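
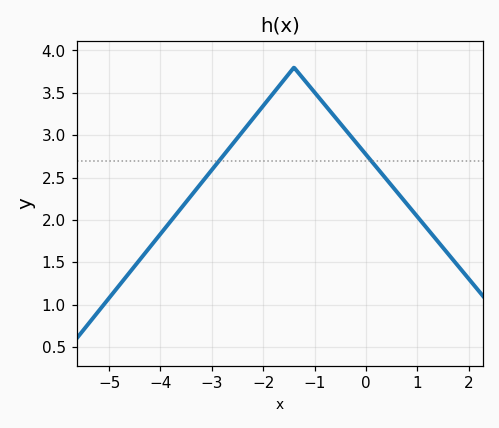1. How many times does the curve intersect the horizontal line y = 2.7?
2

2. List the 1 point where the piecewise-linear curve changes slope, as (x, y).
(-1.4, 3.8)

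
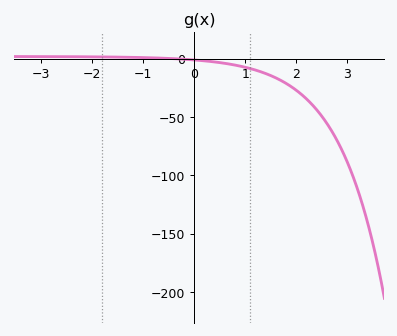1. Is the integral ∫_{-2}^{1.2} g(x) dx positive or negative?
negative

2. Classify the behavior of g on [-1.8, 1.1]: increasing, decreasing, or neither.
decreasing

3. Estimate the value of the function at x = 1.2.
-10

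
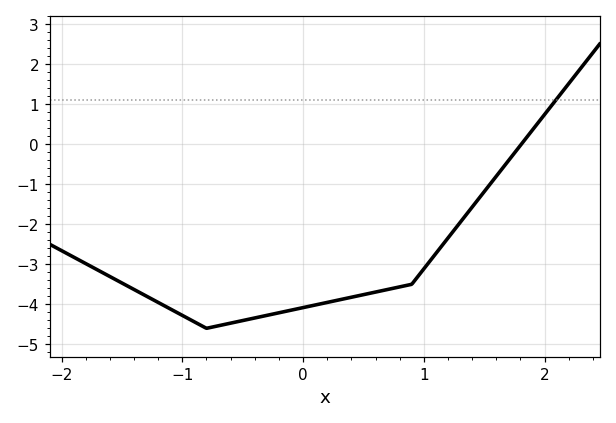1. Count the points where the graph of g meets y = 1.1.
1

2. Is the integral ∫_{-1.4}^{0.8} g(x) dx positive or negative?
negative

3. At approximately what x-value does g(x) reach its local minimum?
-0.8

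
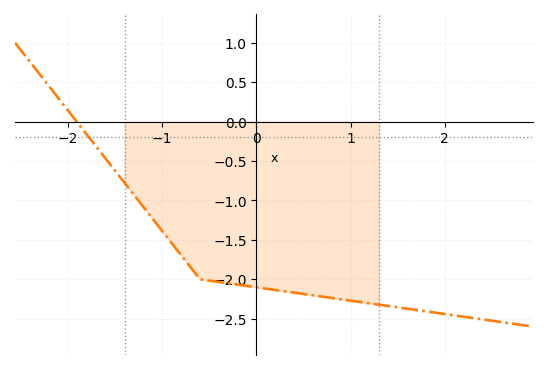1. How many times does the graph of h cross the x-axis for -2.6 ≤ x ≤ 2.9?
1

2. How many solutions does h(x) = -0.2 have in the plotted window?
1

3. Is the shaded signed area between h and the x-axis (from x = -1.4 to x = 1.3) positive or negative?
negative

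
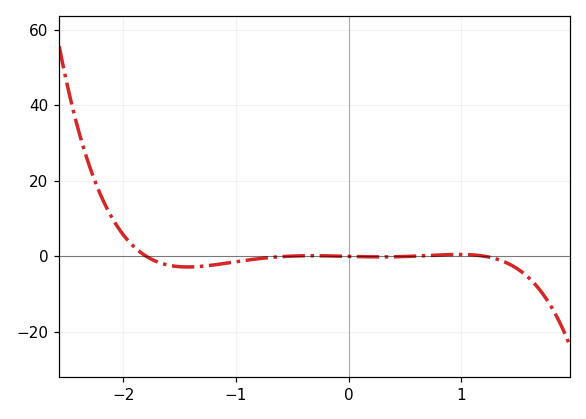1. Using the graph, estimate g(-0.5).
0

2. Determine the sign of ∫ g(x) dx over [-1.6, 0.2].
negative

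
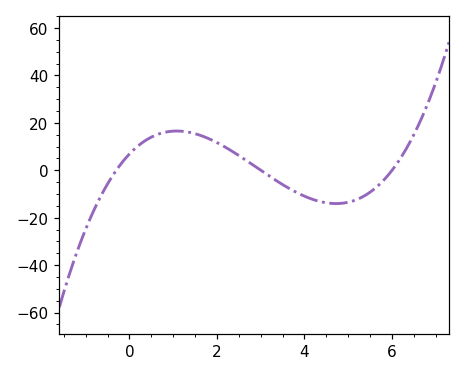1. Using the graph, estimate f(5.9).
-2.28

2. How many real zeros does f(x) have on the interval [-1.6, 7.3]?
3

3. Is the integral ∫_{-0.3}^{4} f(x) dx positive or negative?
positive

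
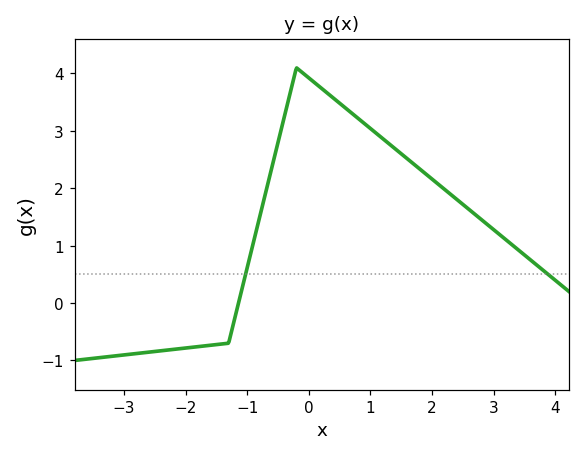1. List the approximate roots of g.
-1.14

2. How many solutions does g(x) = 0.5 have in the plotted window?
2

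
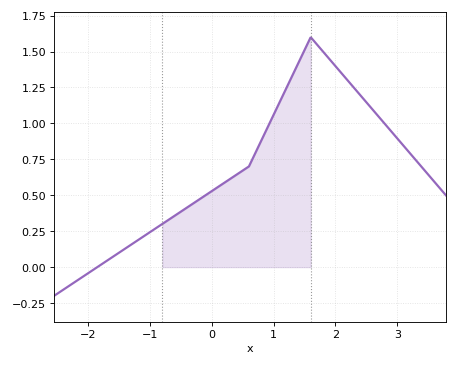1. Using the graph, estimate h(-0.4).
0.415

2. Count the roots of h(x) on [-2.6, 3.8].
1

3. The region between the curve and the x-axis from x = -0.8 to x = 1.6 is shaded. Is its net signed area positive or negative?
positive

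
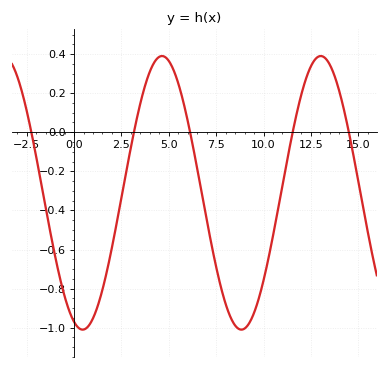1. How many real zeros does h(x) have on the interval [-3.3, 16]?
5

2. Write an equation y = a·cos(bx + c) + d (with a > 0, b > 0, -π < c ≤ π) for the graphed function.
y = 0.7cos(0.75x + 2.8) - 0.31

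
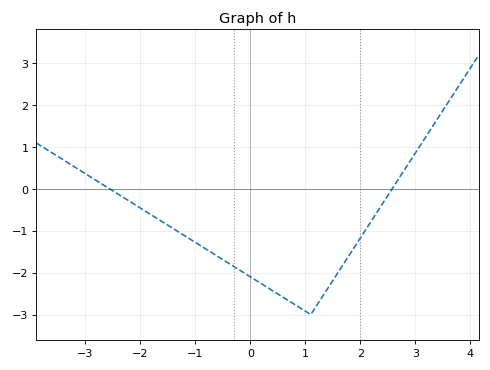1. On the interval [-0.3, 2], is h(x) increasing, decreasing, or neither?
neither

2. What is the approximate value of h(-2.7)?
0.1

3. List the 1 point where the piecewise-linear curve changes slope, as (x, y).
(1.1, -3)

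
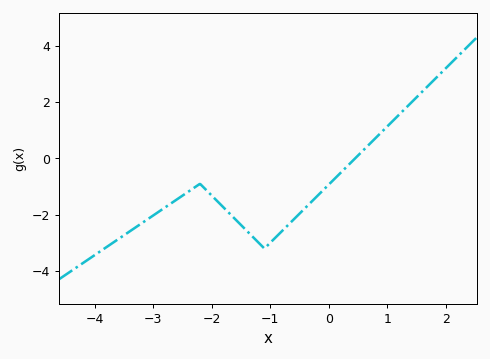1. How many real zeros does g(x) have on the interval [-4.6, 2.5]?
1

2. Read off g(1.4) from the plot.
2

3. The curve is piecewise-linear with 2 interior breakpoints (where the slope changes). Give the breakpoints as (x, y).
(-2.2, -0.9); (-1.1, -3.2)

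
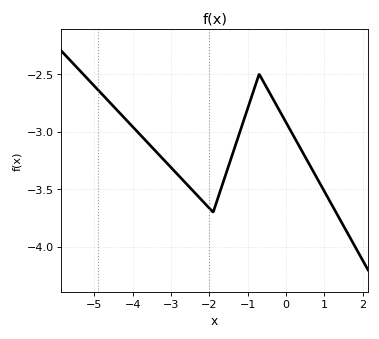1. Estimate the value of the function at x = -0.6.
-2.56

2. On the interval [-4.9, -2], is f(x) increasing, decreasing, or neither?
decreasing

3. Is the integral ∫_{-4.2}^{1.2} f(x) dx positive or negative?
negative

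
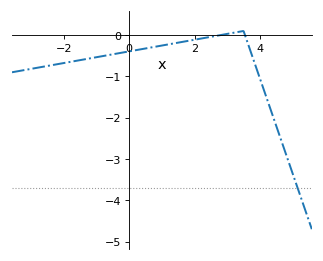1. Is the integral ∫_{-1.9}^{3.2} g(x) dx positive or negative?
negative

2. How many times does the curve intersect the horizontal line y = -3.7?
1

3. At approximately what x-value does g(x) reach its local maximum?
3.4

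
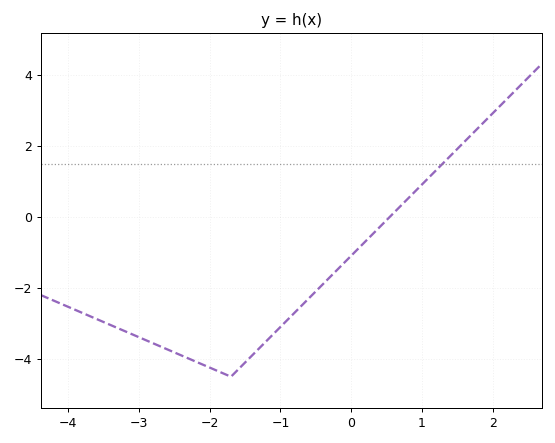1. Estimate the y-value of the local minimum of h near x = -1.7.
-4.4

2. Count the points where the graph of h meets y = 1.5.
1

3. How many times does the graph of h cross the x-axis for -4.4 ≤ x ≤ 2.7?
1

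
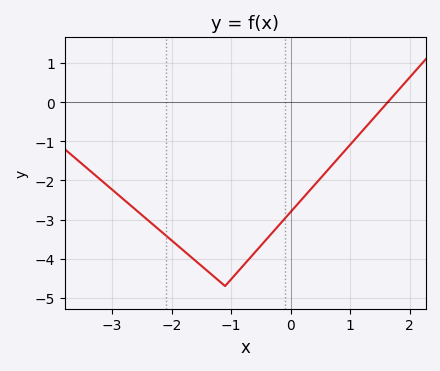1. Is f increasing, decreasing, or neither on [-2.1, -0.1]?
neither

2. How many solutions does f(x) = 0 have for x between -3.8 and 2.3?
1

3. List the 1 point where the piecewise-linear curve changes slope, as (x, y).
(-1.1, -4.7)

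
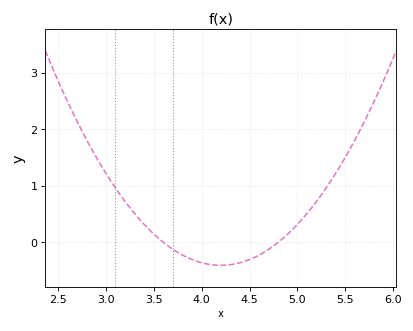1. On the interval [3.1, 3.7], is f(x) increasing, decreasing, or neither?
decreasing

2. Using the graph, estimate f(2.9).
1.5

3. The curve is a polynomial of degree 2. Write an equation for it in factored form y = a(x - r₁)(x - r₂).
y = 1.13(x - 3.6)(x - 4.8)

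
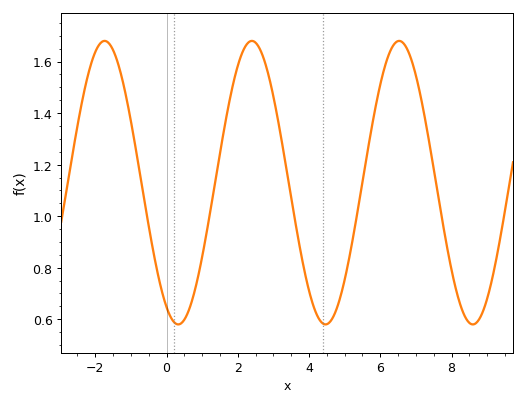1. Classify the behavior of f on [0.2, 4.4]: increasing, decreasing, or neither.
neither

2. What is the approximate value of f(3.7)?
0.9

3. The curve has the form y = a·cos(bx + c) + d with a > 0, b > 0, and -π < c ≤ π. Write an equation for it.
y = 0.55cos(1.5x + 2.6) + 1.13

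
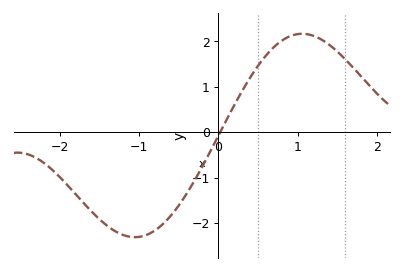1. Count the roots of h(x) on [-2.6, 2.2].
1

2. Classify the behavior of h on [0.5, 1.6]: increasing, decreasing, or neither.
neither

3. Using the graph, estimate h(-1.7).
-1.6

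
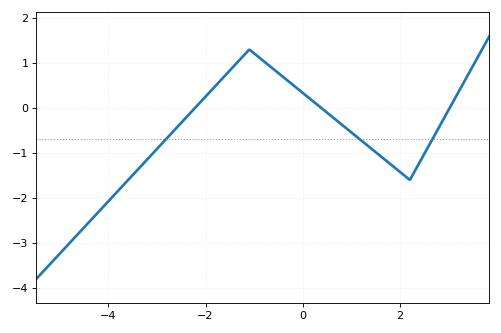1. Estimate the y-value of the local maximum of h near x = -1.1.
1.3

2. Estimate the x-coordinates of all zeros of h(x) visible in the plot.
-2.2, 0.4, 3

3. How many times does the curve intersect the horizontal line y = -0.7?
3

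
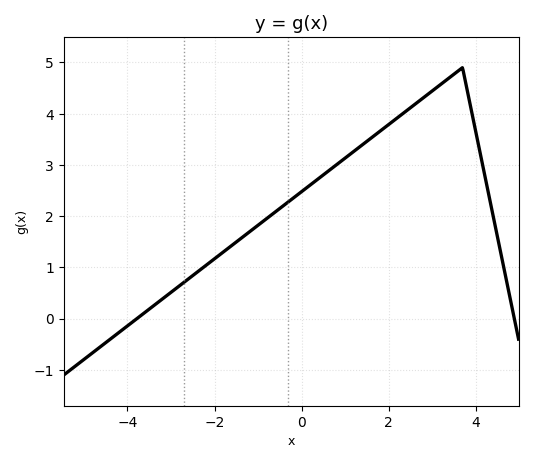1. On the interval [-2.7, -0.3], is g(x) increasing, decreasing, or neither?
increasing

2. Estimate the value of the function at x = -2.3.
1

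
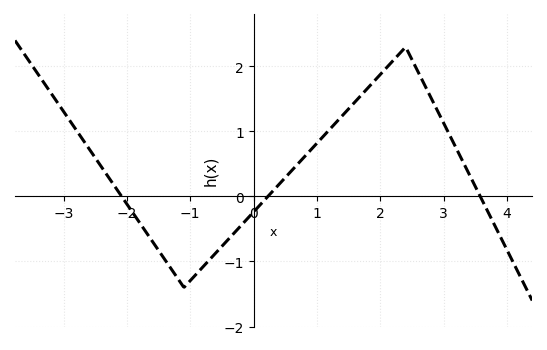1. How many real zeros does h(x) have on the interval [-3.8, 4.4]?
3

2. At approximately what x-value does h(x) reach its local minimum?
-1.1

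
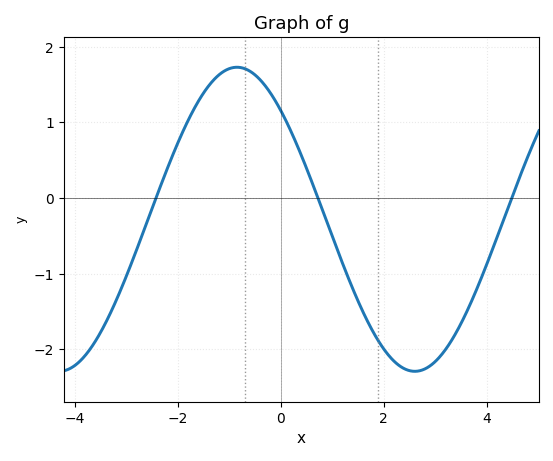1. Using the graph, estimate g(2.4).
-2.3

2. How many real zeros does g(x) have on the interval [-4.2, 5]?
3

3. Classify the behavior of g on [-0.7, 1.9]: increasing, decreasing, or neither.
decreasing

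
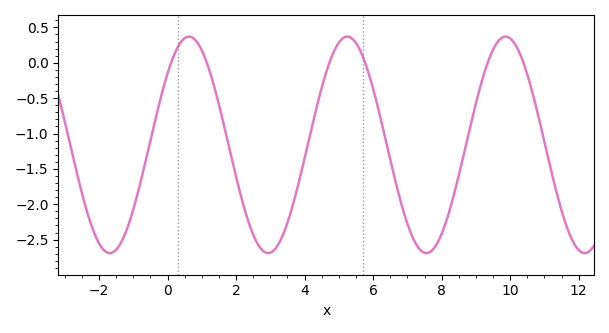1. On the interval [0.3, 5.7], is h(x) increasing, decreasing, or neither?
neither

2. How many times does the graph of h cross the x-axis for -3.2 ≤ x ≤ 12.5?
6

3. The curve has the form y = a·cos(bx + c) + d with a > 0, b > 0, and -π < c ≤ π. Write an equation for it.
y = 1.53cos(1.36x - 0.85) - 1.16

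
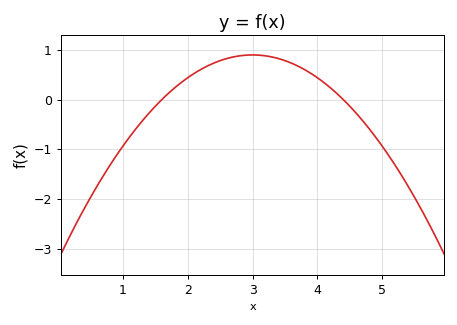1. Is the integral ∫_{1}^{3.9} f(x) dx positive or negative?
positive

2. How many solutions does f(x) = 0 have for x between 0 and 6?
2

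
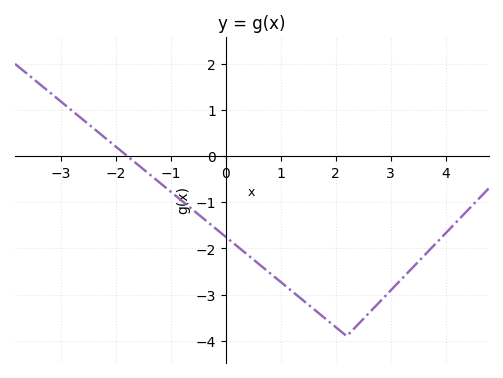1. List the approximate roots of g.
-1.8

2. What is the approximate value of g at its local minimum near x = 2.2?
-3.9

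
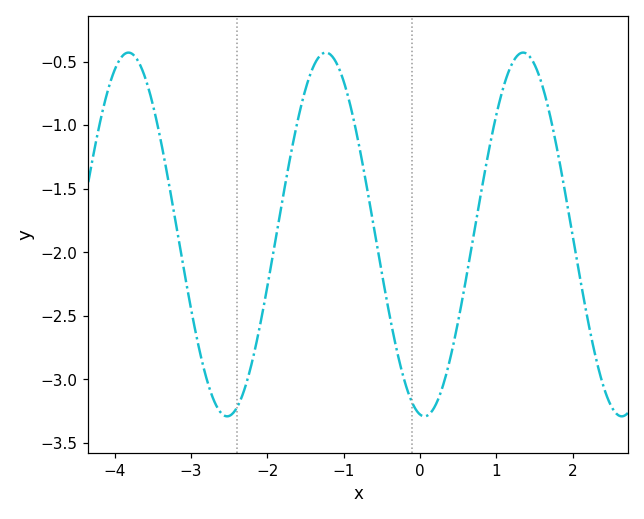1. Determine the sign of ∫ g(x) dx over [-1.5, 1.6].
negative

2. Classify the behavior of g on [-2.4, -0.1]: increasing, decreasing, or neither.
neither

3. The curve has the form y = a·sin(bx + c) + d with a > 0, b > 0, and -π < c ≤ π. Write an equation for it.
y = 1.43sin(2.4x - 1.7) - 1.86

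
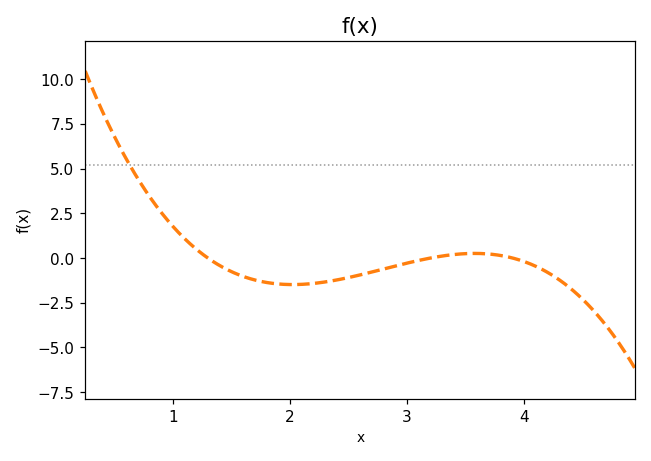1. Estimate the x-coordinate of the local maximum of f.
3.58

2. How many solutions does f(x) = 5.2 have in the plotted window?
1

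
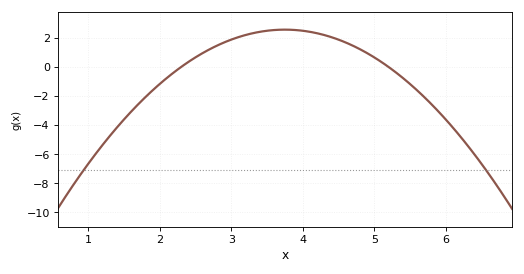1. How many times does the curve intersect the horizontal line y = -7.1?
2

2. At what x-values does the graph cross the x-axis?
2.3, 5.2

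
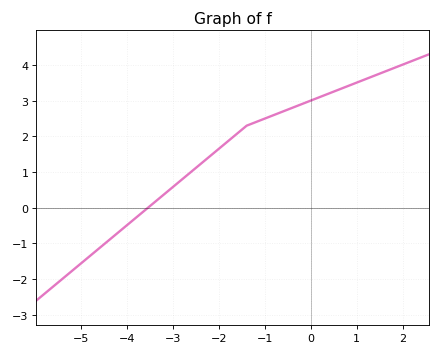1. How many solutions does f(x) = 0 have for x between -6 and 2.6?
1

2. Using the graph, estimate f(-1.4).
2.3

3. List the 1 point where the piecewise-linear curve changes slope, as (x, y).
(-1.4, 2.3)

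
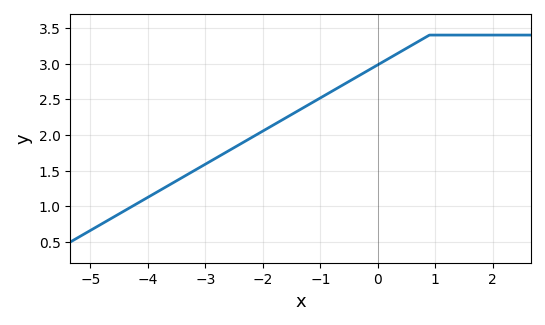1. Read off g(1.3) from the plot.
3.4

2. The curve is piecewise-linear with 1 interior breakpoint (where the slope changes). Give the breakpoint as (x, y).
(0.9, 3.4)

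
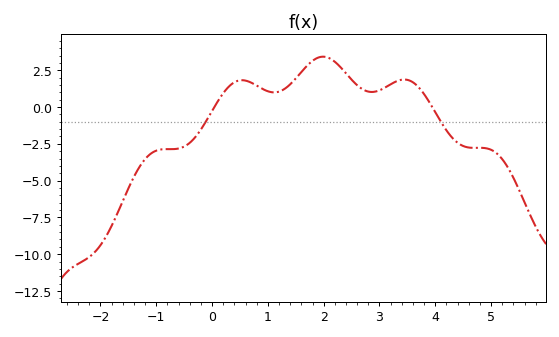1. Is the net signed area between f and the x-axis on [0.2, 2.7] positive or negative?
positive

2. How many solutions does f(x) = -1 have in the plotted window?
2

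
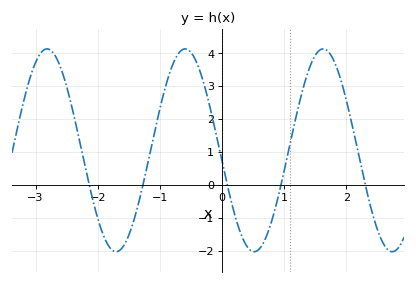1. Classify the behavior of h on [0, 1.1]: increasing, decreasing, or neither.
neither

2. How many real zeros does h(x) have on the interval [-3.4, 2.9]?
5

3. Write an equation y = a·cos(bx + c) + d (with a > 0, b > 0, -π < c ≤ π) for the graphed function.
y = 3.08cos(2.8x + 1.7) + 1.06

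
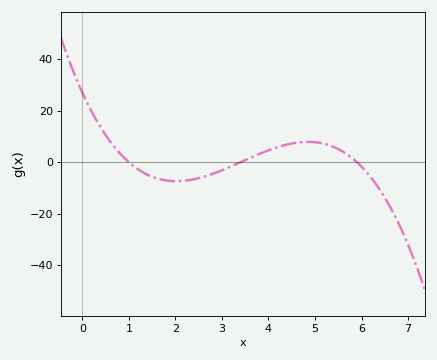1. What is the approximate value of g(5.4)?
5.94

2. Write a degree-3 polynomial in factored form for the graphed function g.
y = -1.35(x - 1)(x - 3.4)(x - 5.9)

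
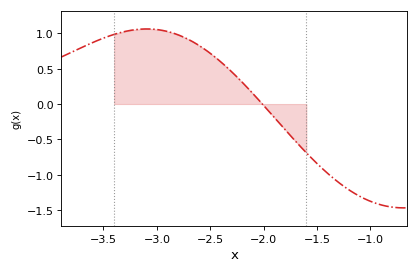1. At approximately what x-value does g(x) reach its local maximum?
-3.1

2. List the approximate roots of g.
-2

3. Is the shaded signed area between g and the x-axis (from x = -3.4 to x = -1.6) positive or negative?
positive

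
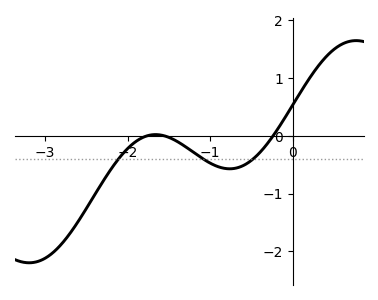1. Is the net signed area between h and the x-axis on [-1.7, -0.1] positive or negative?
negative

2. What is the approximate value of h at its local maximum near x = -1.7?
0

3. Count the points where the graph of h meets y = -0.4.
3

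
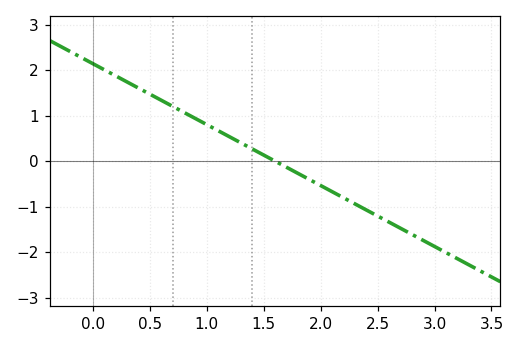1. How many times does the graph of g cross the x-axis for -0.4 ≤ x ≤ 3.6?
1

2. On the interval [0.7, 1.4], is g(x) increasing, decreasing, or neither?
decreasing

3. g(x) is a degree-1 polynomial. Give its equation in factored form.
y = -1.34(x - 1.6)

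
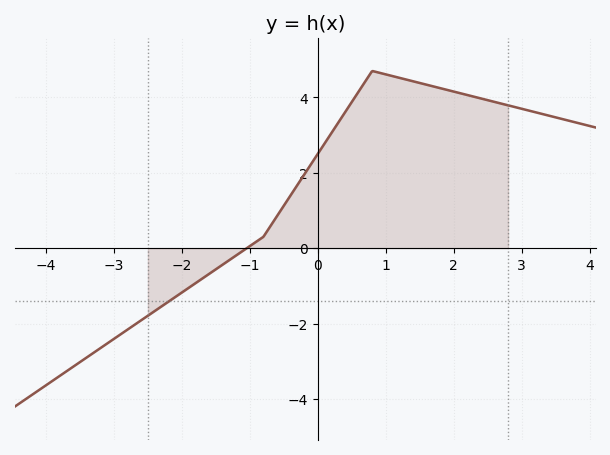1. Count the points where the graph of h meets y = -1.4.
1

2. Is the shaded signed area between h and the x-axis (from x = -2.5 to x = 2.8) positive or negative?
positive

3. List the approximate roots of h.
-1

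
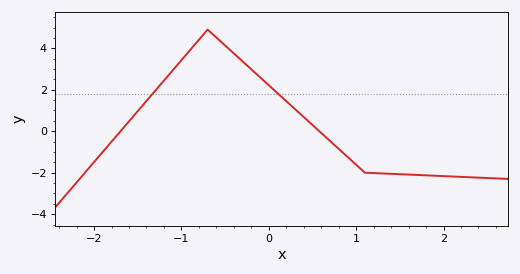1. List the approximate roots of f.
-1.7, 0.6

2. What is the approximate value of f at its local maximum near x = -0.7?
4.8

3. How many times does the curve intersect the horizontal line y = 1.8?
2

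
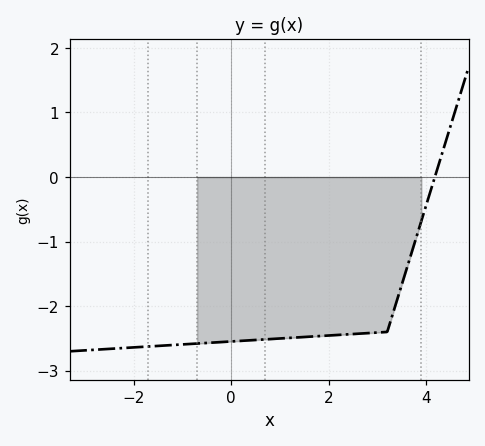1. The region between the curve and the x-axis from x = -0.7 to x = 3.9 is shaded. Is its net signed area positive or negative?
negative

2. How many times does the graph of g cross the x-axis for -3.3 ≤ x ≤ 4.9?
1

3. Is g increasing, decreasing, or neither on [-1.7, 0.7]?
increasing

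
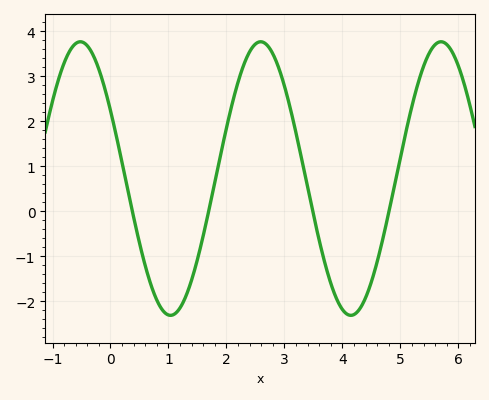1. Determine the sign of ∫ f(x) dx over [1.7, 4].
positive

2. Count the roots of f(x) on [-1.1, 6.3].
4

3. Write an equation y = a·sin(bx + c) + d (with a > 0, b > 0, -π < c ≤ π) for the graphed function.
y = 3.04sin(2x + 2.6) + 0.73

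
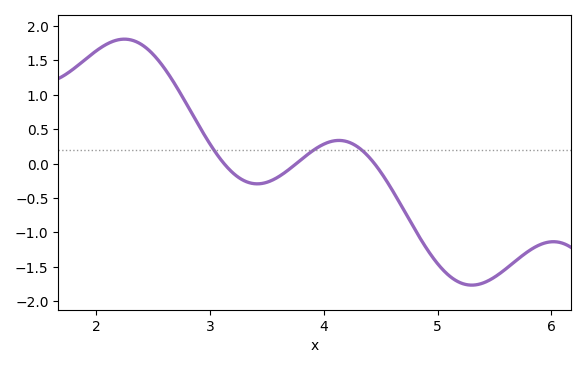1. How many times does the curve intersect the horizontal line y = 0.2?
3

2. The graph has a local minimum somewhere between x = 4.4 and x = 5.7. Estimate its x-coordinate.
5.3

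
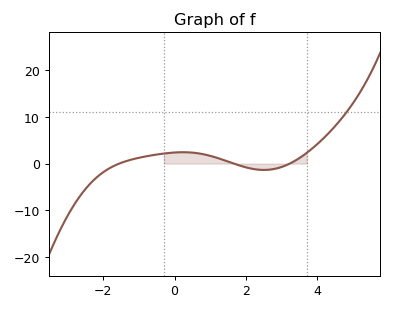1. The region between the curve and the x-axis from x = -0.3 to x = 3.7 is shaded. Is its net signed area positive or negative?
positive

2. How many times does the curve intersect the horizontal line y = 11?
1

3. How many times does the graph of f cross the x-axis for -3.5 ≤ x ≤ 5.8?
3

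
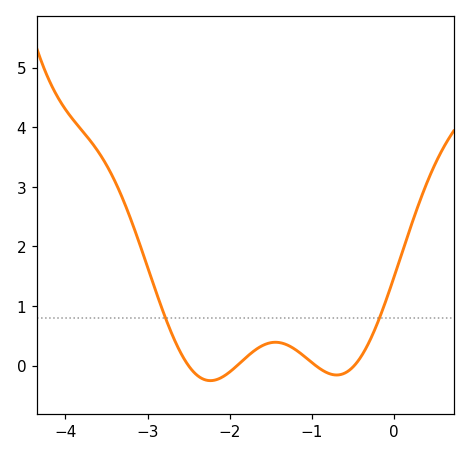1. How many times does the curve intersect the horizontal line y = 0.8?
2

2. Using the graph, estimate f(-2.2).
-0.245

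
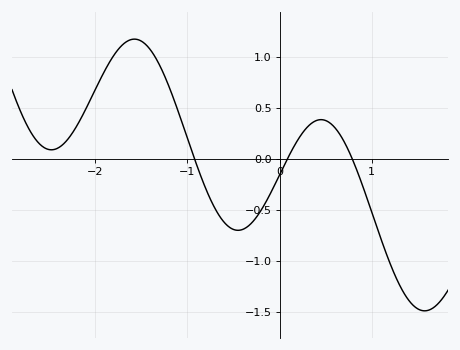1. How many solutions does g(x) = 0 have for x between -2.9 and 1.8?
3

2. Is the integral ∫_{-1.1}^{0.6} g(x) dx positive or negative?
negative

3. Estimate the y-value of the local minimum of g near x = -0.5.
-0.7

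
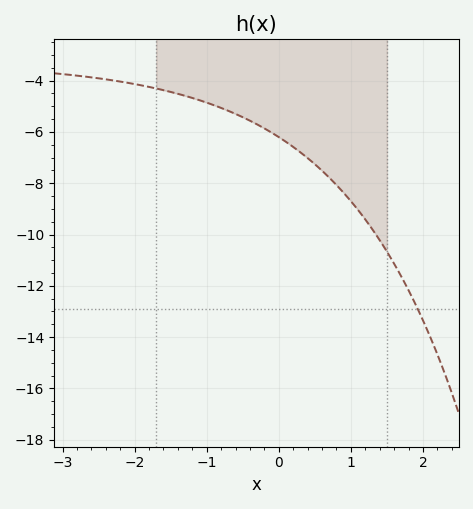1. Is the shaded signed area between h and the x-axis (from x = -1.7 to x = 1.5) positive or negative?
negative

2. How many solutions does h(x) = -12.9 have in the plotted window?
1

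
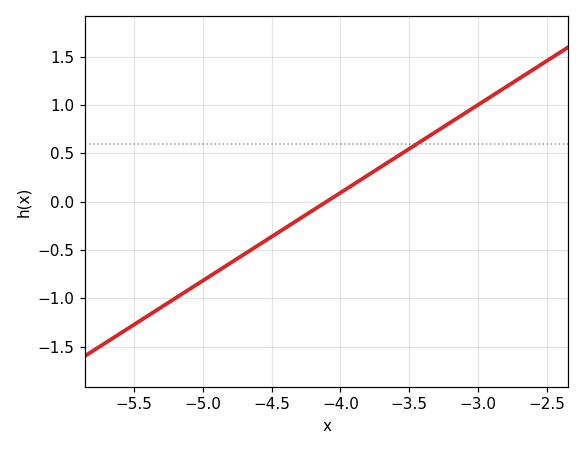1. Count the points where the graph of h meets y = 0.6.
1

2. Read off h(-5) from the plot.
-0.819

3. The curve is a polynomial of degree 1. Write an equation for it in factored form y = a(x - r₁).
y = 0.91(x + 4.1)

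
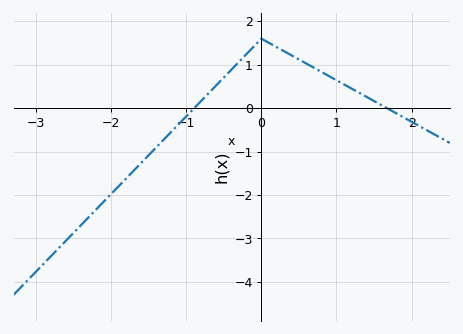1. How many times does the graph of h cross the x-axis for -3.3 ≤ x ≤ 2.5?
2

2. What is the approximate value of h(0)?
1.6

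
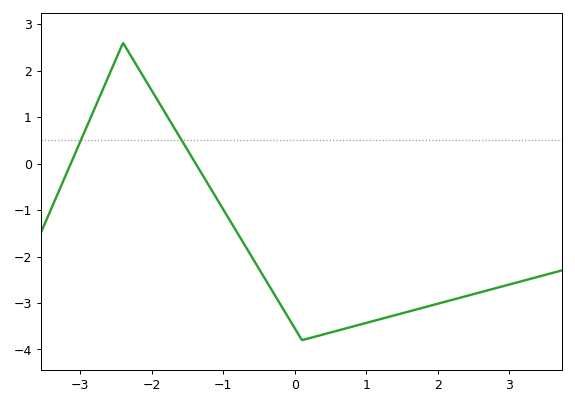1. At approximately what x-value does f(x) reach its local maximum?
-2.4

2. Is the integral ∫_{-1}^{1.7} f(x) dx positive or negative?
negative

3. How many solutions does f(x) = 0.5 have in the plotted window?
2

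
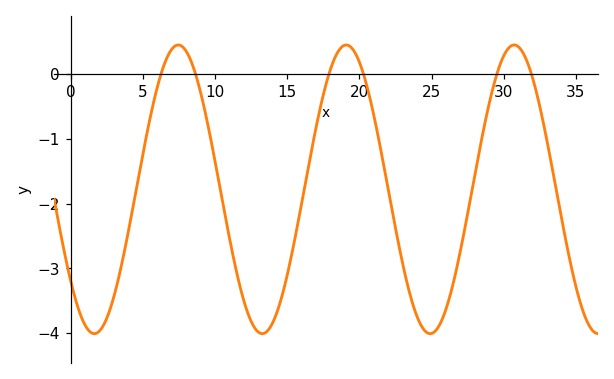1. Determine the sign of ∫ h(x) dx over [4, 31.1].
negative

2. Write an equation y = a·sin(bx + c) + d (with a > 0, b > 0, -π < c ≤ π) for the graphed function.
y = 2.23sin(0.54x - 2.45) - 1.78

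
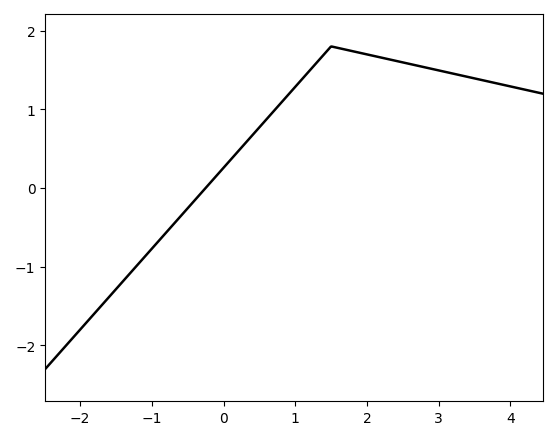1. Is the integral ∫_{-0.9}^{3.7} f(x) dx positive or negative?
positive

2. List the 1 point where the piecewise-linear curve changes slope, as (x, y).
(1.5, 1.8)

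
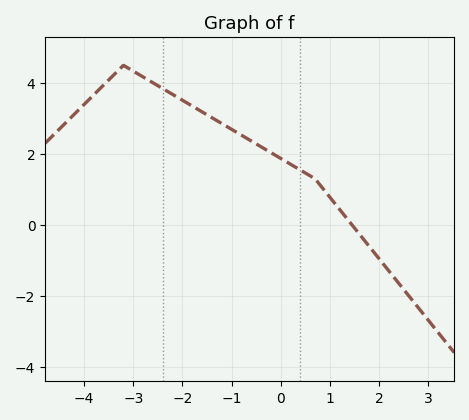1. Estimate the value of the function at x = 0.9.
1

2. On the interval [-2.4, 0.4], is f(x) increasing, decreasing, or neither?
decreasing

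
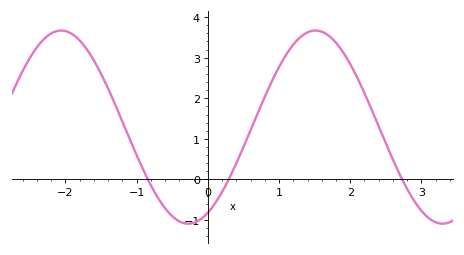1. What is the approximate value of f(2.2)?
2.1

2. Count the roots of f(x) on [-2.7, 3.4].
3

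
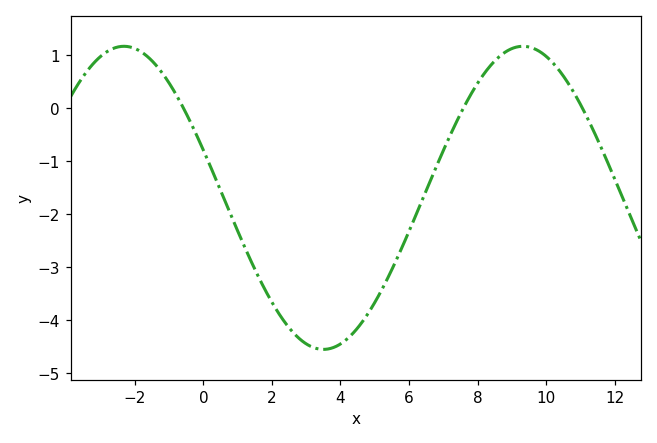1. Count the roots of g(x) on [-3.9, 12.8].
3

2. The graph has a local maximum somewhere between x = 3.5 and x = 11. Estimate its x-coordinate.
9.32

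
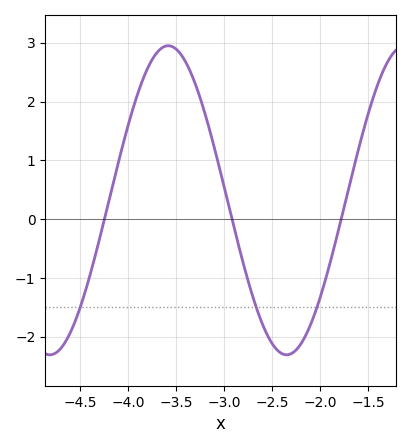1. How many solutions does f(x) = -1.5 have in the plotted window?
3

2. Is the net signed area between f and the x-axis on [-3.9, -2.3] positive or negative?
positive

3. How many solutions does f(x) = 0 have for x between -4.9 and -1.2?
3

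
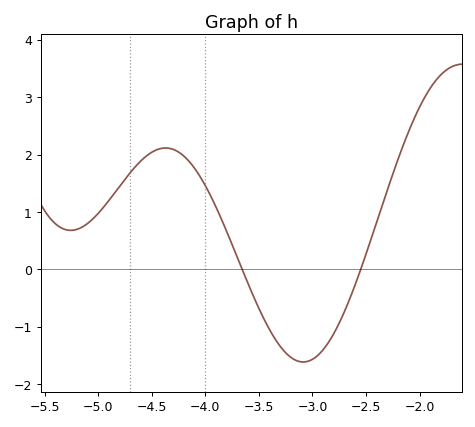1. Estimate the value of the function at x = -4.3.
2.1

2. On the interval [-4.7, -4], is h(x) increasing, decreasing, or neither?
neither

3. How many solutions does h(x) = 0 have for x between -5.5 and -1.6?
2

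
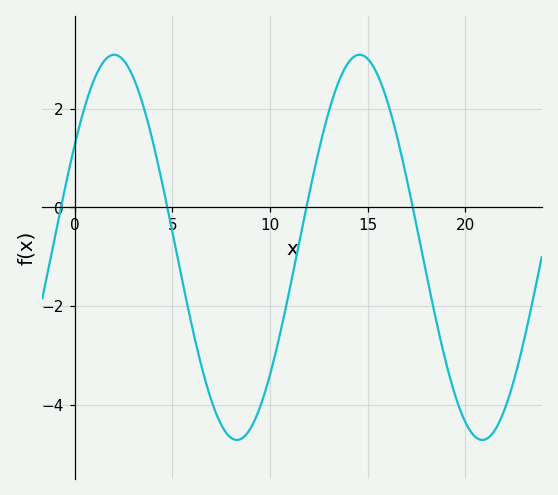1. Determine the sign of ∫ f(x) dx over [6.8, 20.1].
negative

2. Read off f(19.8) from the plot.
-4.2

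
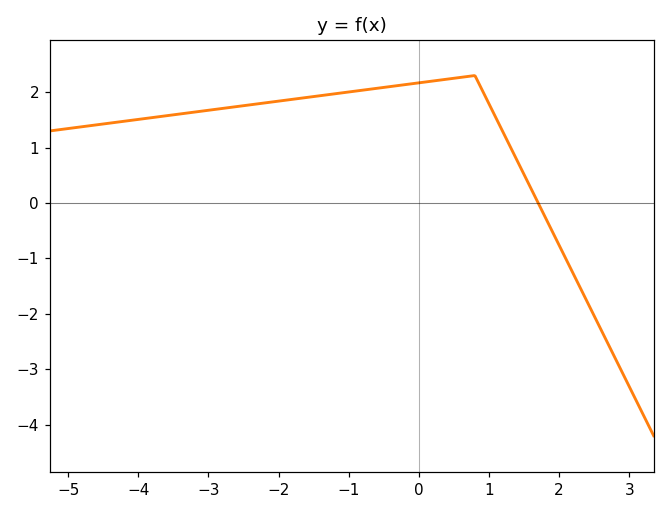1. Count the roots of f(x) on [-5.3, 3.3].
1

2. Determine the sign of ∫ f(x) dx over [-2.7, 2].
positive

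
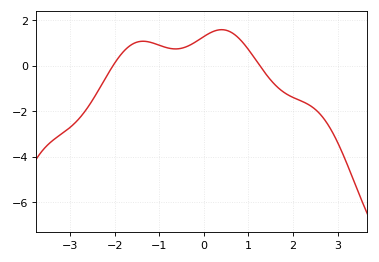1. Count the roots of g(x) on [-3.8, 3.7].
2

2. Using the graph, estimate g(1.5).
-0.6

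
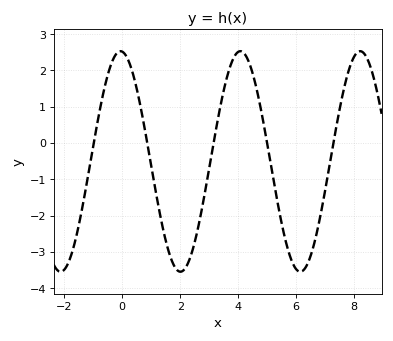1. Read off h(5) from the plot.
-0.016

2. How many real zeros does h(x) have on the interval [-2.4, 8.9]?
5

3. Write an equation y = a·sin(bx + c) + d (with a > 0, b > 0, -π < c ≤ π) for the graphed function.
y = 3.04sin(1.52x + 1.66) - 0.51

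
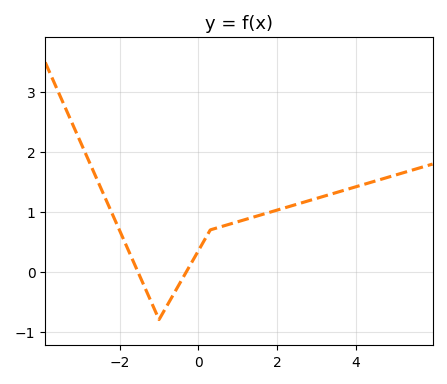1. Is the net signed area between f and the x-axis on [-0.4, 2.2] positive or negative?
positive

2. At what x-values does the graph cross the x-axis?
-1.54, -0.307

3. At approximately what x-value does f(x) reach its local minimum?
-0.999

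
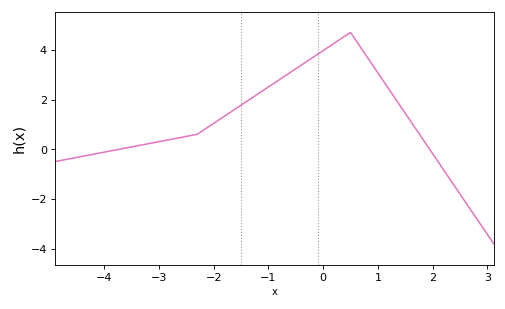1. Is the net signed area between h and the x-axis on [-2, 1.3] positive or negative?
positive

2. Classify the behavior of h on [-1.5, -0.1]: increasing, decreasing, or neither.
increasing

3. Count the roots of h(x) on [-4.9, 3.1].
2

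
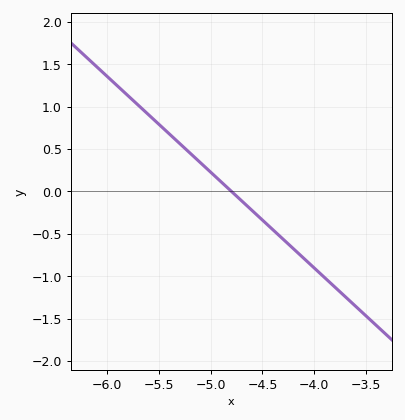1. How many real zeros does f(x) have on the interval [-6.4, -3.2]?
1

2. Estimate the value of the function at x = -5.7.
1.02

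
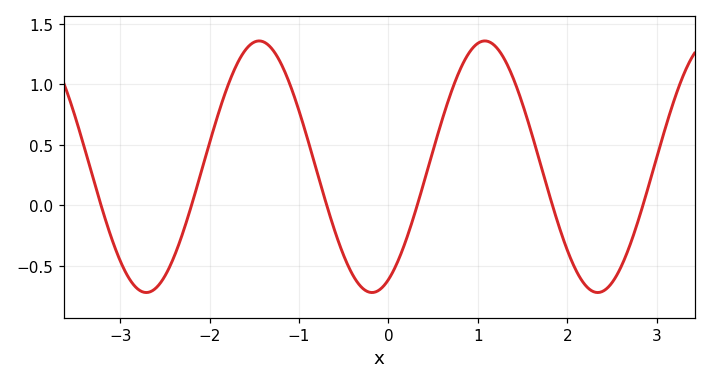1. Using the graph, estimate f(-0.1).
-0.697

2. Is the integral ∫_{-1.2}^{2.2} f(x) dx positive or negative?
positive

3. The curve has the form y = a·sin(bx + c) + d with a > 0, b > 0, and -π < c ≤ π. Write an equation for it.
y = 1.04sin(2.49x - 1.11) + 0.32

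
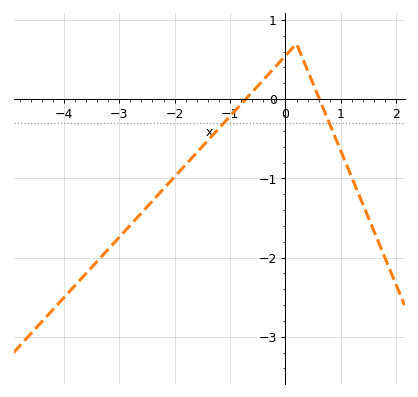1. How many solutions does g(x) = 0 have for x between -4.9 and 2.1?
2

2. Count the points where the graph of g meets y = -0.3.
2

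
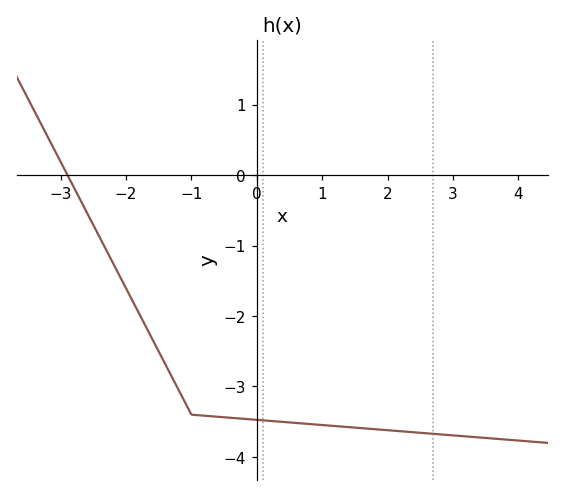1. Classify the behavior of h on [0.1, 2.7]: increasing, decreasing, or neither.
decreasing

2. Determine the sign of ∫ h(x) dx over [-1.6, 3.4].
negative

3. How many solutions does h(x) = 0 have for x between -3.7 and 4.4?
1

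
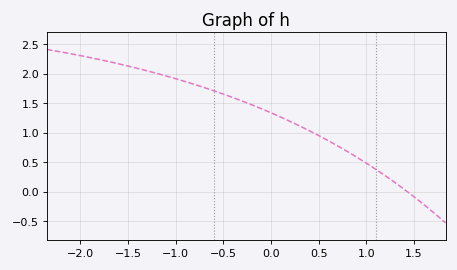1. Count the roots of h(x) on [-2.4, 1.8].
1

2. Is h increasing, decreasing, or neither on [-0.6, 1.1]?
decreasing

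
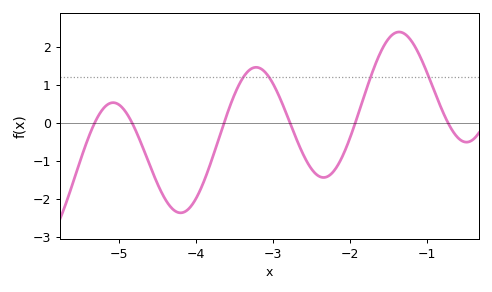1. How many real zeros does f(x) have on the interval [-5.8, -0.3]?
6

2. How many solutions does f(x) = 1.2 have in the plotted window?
4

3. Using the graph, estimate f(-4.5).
-1.6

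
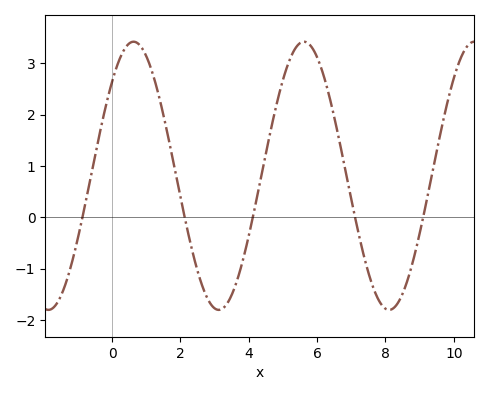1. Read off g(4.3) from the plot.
0.59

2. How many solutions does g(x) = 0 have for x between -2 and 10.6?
5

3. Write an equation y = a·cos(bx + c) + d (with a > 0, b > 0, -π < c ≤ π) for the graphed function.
y = 2.61cos(1.26x - 0.79) + 0.81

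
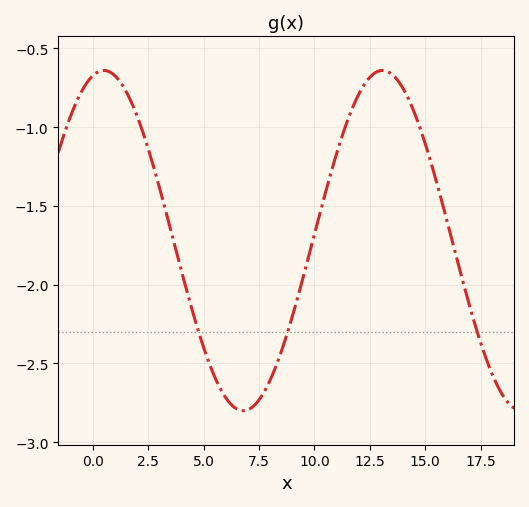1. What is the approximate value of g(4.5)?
-2.17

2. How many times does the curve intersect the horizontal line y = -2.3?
3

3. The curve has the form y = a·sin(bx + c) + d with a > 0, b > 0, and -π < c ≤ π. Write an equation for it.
y = 1.08sin(0.5x + 1.32) - 1.72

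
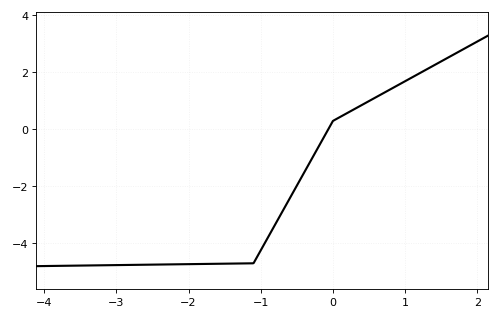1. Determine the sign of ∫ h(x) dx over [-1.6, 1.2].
negative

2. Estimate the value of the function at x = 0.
0.2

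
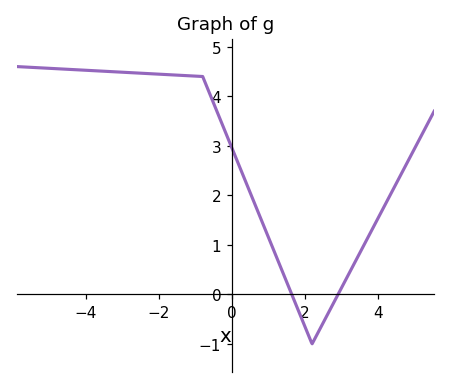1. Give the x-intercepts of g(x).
1.6, 3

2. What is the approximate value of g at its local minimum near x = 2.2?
-1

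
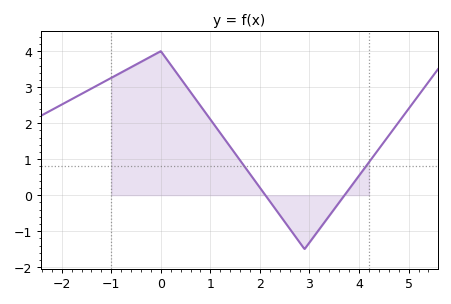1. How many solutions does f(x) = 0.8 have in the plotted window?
2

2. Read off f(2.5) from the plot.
-0.741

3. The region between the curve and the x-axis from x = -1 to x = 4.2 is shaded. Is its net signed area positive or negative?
positive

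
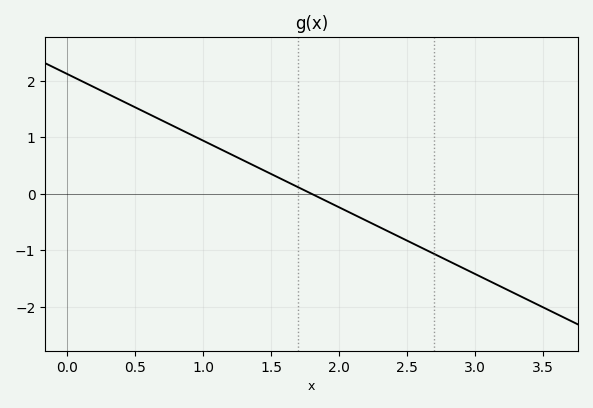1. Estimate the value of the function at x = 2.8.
-1.2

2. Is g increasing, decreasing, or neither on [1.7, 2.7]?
decreasing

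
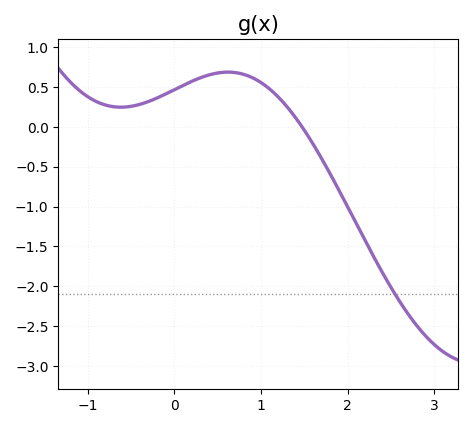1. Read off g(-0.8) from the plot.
0.276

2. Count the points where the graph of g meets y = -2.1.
1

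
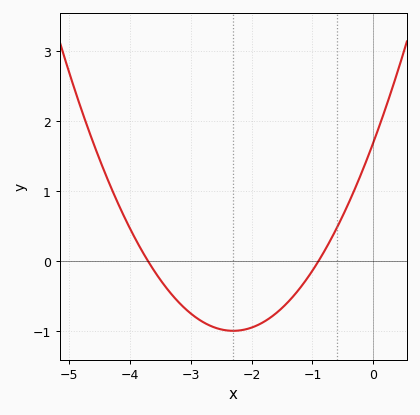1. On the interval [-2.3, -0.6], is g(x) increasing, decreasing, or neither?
increasing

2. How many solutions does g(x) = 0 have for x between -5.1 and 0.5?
2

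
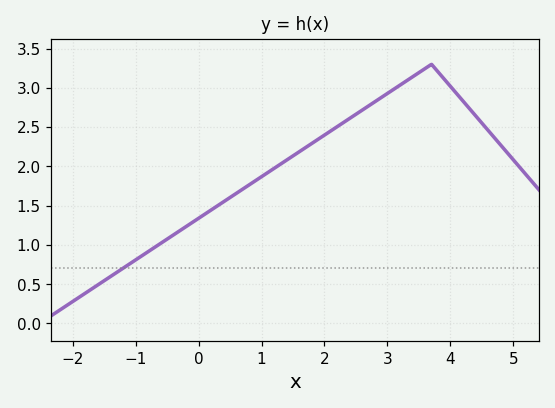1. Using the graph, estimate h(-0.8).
0.9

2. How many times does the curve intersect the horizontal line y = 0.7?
1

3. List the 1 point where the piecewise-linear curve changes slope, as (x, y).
(3.7, 3.3)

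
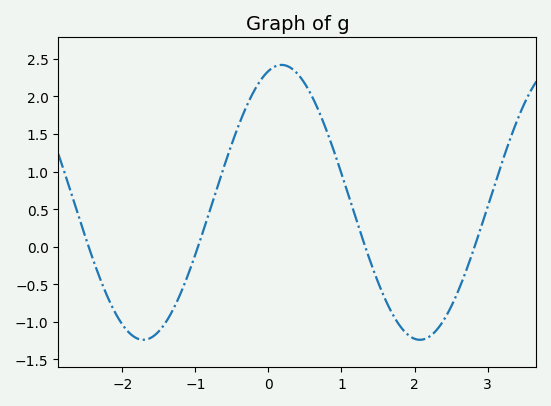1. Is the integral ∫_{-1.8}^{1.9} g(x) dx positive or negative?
positive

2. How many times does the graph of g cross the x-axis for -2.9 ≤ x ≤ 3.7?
4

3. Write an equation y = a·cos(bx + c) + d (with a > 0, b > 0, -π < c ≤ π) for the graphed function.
y = 1.83cos(1.66x - 0.3) + 0.59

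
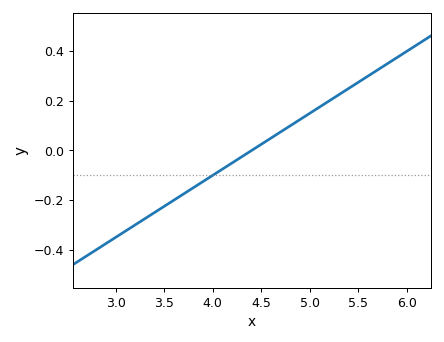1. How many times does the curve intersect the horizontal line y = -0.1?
1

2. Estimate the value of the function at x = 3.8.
-0.16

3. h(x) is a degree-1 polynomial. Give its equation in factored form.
y = 0.25(x - 4.4)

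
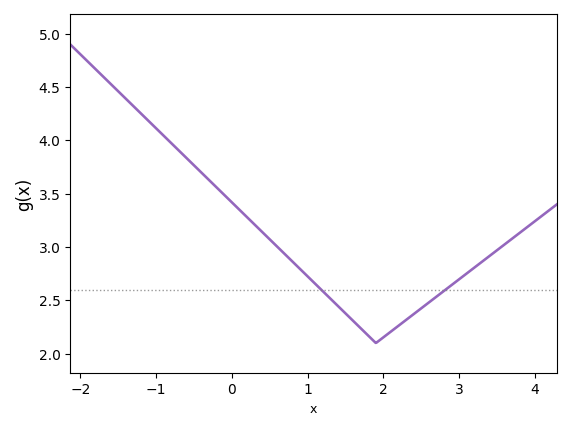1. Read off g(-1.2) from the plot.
4.25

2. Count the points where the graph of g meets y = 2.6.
2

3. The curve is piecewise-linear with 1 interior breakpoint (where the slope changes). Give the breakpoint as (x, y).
(1.9, 2.1)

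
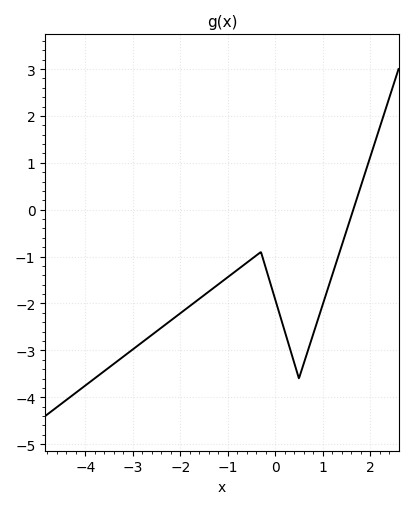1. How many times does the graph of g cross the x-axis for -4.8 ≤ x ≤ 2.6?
1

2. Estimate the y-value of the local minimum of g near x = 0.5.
-3.6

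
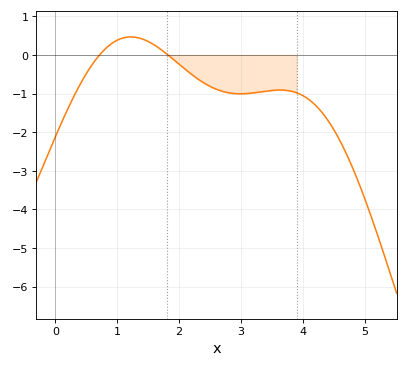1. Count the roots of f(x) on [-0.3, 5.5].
2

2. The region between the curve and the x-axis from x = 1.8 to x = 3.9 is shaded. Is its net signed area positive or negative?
negative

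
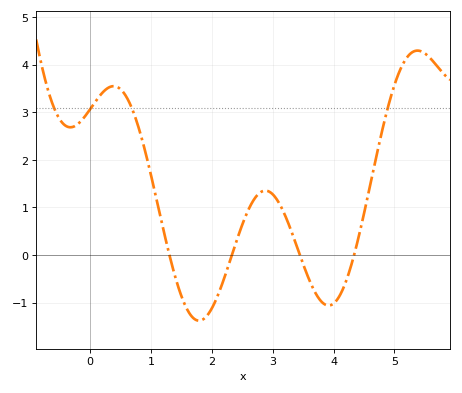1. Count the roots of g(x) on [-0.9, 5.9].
4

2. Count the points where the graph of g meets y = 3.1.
4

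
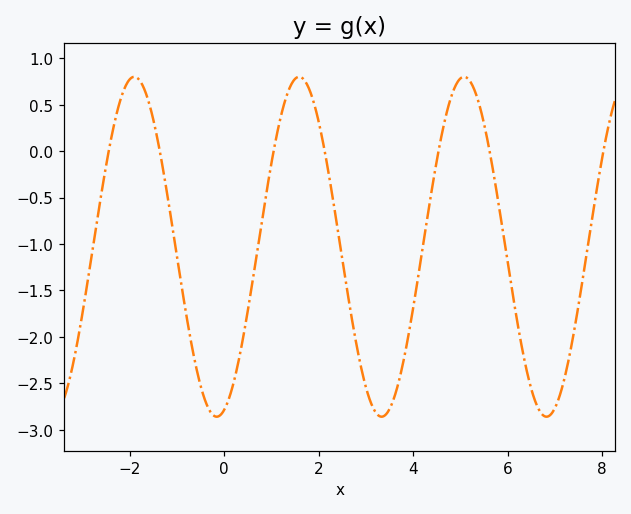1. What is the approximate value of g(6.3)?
-2.11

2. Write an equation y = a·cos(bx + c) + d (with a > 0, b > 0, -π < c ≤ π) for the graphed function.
y = 1.83cos(1.8x - 2.85) - 1.03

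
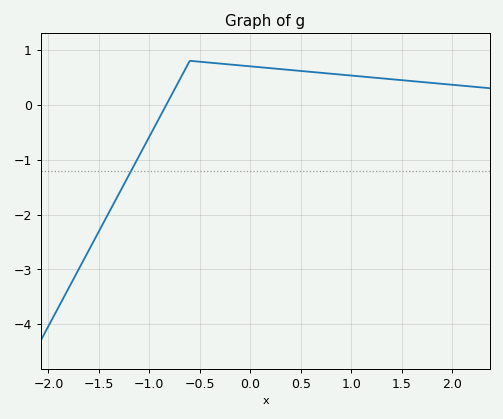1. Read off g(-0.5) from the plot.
0.783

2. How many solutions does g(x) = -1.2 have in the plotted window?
1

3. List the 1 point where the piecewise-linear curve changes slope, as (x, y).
(-0.6, 0.8)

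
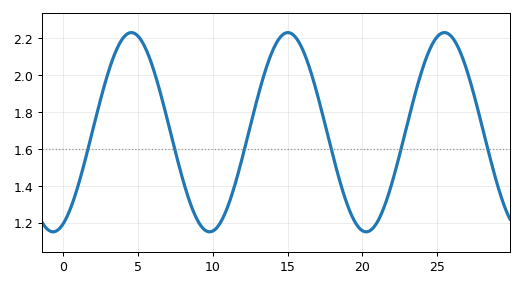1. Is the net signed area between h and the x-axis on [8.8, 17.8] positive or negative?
positive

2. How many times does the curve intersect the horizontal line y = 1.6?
6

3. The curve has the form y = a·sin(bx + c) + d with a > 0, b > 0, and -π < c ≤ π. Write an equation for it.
y = 0.54sin(0.6x - 1.16) + 1.69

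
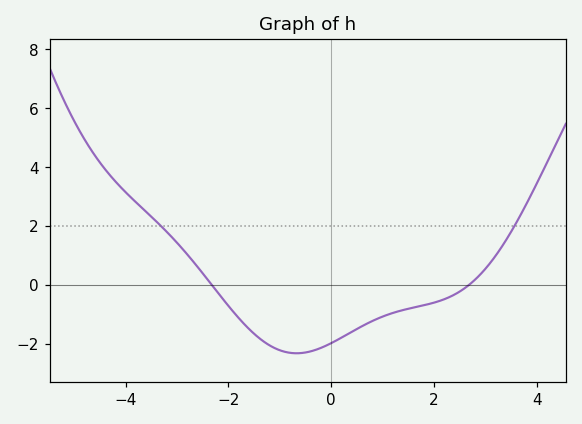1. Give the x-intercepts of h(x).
-2.32, 2.68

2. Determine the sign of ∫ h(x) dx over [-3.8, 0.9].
negative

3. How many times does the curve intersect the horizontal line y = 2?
2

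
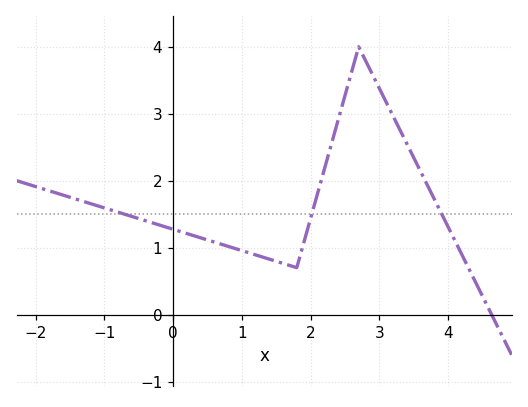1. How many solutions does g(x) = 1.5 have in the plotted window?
3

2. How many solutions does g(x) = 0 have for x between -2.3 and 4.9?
1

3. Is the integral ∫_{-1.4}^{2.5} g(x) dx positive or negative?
positive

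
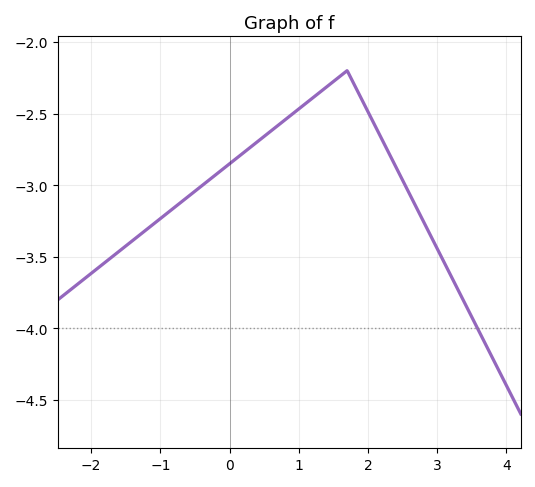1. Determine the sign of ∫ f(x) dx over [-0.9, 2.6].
negative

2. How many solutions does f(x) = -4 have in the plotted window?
1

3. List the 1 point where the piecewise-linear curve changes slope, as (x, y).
(1.7, -2.2)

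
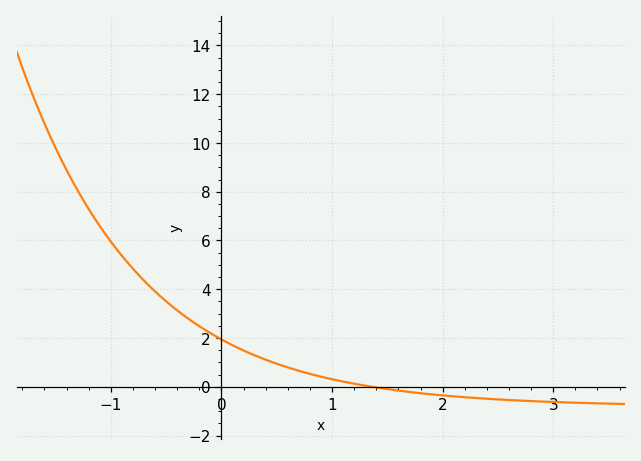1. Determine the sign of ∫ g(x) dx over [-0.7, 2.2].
positive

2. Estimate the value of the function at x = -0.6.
4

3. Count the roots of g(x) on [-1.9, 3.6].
1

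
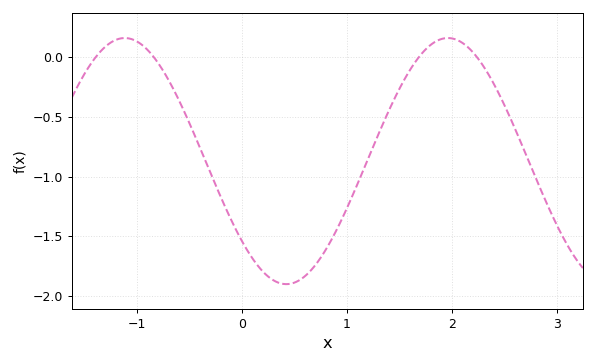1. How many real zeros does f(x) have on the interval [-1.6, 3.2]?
4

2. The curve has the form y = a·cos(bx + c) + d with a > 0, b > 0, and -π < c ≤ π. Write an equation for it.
y = 1.03cos(2x + 2.3) - 0.87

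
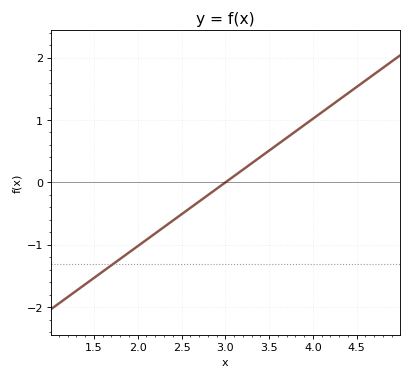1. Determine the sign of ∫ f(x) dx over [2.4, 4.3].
positive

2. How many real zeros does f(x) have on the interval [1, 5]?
1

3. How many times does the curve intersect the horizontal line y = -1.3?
1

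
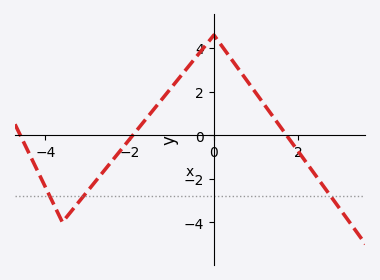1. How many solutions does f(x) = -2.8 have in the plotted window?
3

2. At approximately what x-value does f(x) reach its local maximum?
0.001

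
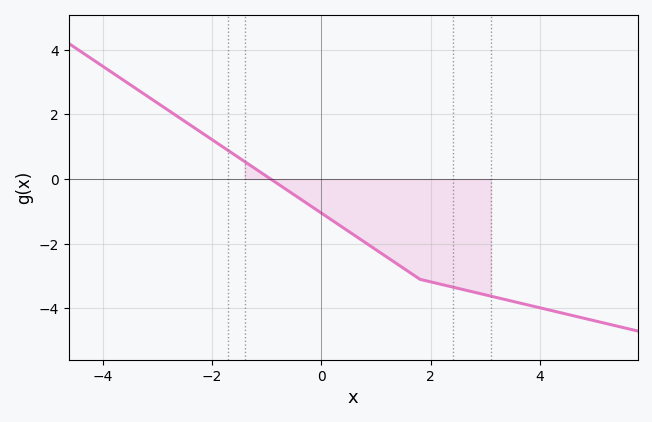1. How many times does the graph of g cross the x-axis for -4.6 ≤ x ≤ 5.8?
1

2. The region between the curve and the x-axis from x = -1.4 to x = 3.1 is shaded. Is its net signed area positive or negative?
negative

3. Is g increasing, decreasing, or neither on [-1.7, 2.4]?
decreasing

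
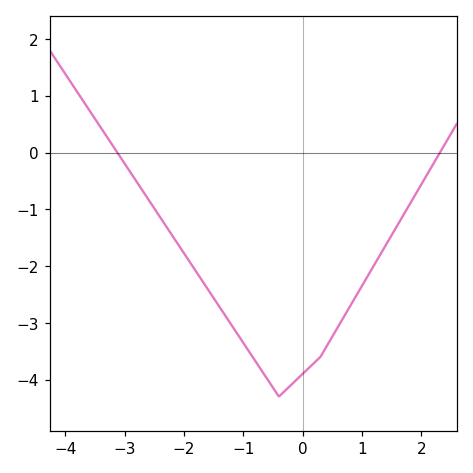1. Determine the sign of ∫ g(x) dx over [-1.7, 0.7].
negative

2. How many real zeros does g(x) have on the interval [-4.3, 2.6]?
2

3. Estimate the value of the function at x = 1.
-2.35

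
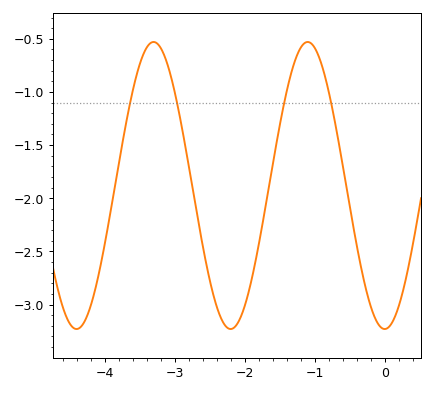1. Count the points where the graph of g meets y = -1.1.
4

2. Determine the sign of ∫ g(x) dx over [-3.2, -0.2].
negative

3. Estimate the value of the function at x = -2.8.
-1.71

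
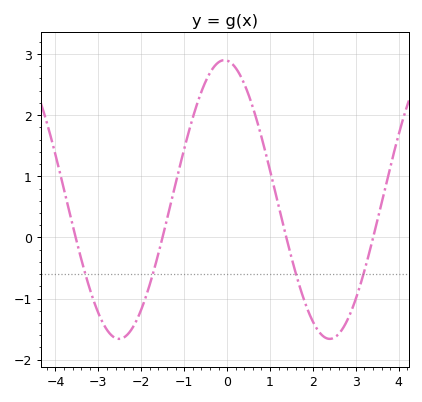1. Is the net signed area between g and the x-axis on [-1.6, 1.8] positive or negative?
positive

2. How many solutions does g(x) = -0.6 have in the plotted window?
4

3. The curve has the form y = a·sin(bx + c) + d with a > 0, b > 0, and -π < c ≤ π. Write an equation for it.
y = 2.28sin(1.28x + 1.65) + 0.62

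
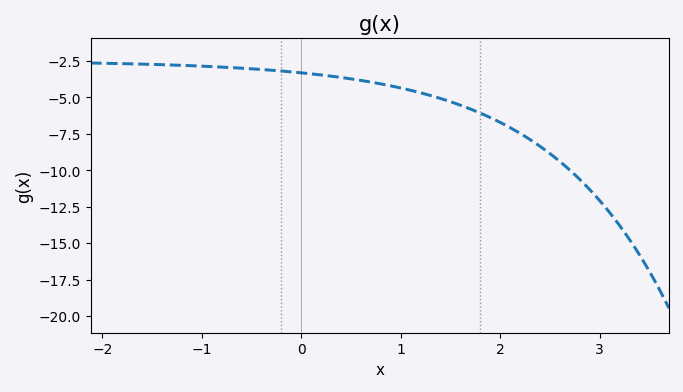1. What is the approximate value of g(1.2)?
-4.68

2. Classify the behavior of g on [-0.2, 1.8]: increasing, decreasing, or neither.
decreasing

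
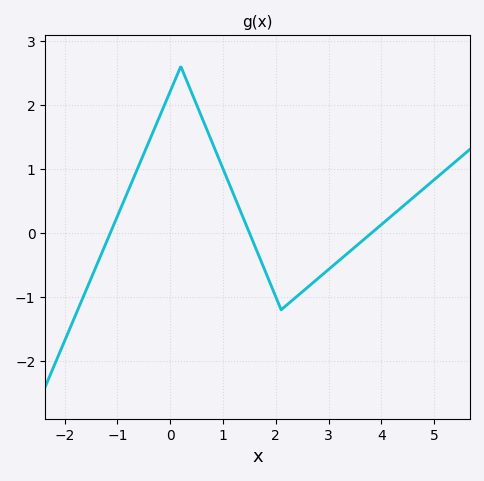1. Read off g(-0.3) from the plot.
1.63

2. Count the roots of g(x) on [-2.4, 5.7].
3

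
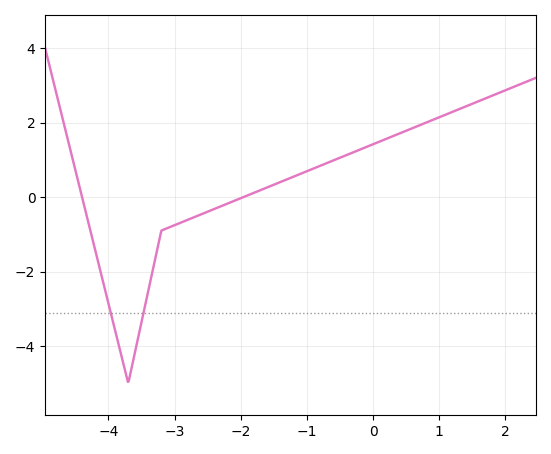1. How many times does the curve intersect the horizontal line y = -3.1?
2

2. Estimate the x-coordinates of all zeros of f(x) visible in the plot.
-4.4, -1.96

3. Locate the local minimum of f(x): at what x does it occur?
-3.7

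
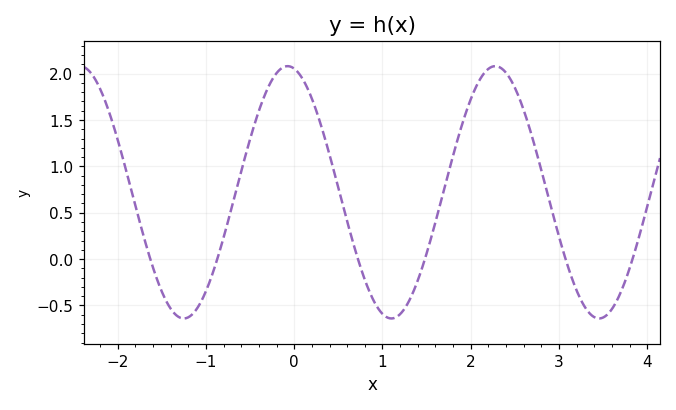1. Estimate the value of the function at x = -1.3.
-0.629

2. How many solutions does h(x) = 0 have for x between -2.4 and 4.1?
6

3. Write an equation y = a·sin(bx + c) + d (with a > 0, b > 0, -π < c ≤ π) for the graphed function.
y = 1.36sin(2.67x + 1.77) + 0.72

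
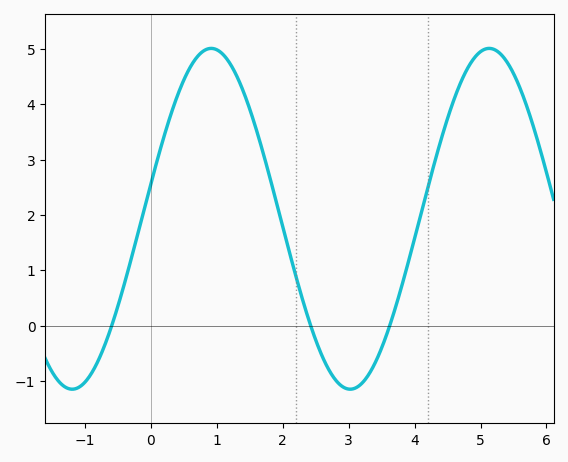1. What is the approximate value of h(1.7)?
3.1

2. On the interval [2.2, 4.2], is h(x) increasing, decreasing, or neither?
neither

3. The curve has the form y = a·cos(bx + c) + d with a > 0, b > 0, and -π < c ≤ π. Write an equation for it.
y = 3.08cos(1.5x - 1.4) + 1.93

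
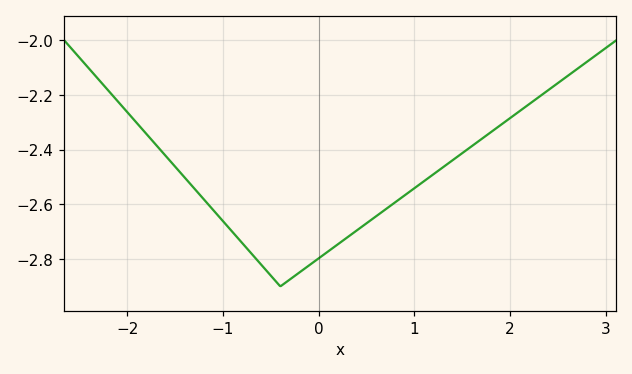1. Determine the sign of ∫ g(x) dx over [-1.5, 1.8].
negative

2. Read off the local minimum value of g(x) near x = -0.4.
-2.9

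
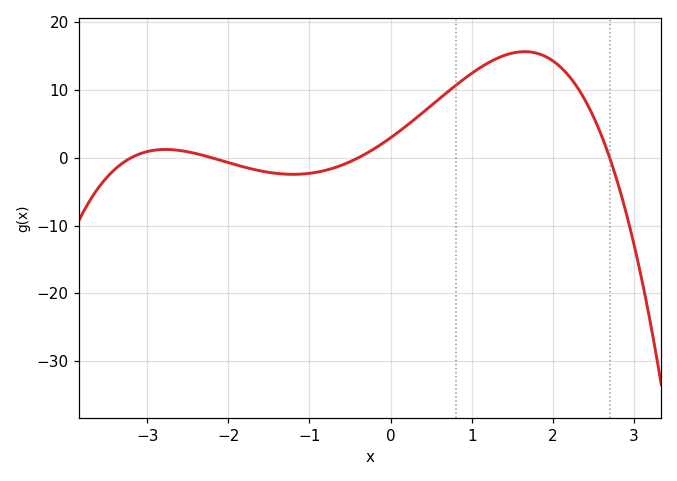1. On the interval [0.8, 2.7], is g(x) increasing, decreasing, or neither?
neither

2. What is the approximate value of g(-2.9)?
1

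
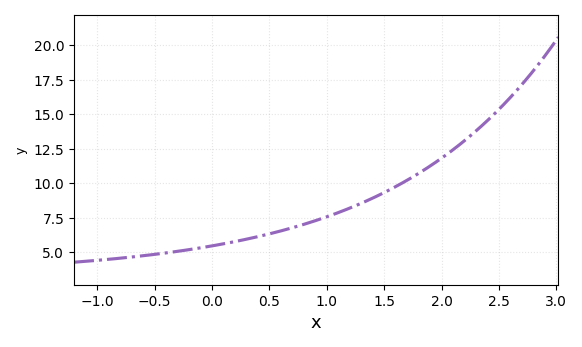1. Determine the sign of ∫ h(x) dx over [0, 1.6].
positive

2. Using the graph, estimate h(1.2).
8.2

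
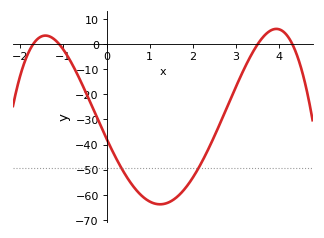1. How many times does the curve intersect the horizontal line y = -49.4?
2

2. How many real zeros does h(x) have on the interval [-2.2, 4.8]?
4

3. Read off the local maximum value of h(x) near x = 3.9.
6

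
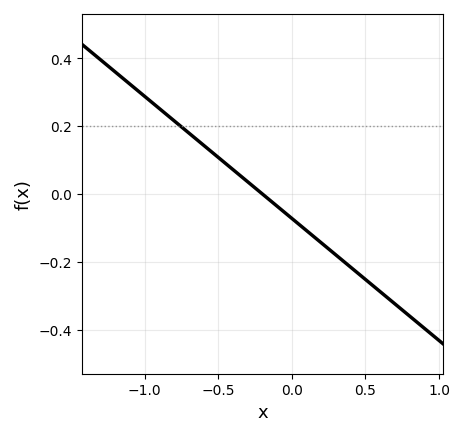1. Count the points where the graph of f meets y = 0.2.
1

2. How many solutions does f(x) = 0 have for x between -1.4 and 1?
1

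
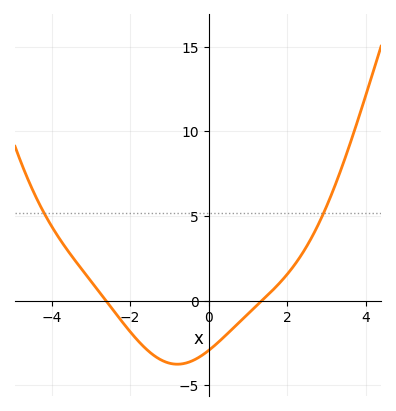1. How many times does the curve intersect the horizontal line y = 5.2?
2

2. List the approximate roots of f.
-2.62, 1.36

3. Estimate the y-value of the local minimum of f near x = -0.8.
-3.76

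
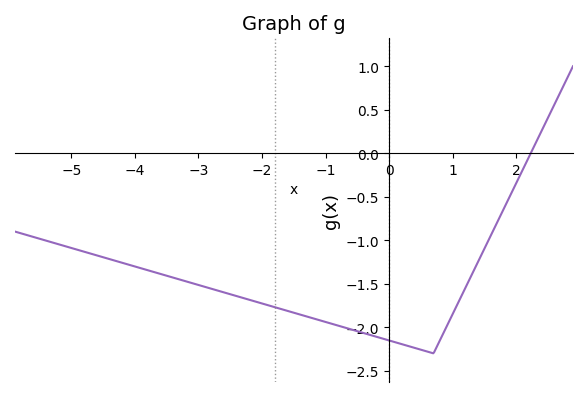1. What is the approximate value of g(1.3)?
-1.4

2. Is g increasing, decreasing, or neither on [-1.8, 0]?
decreasing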